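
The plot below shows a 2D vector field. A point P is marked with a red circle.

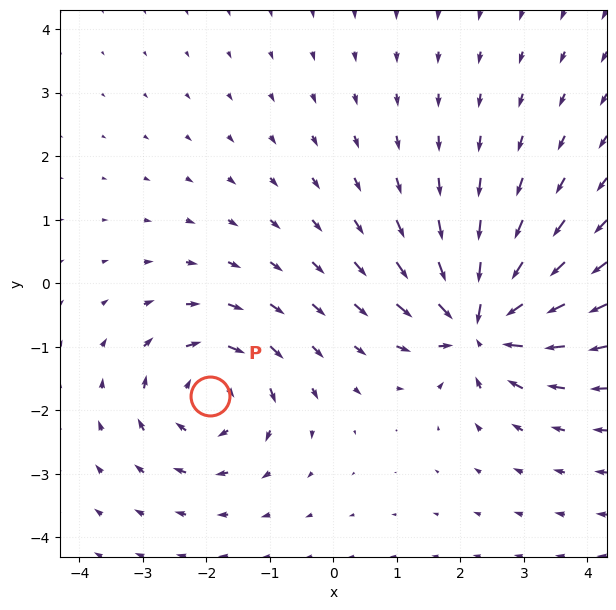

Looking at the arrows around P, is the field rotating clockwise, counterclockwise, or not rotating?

Near P at (-1.9, -1.8) the arrows circulate clockwise. The curl (z-component) there is about -4; negative curl means clockwise rotation.

clockwise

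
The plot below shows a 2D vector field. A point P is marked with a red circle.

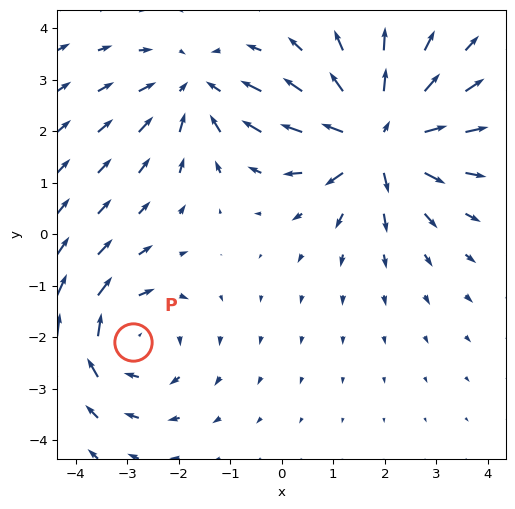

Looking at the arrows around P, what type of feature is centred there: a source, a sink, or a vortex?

vortex

At P (-2.9, -2.1) the arrows circulate clockwise. Divergence ≈0, curl about -2 — near-zero divergence with nonzero curl is a vortex.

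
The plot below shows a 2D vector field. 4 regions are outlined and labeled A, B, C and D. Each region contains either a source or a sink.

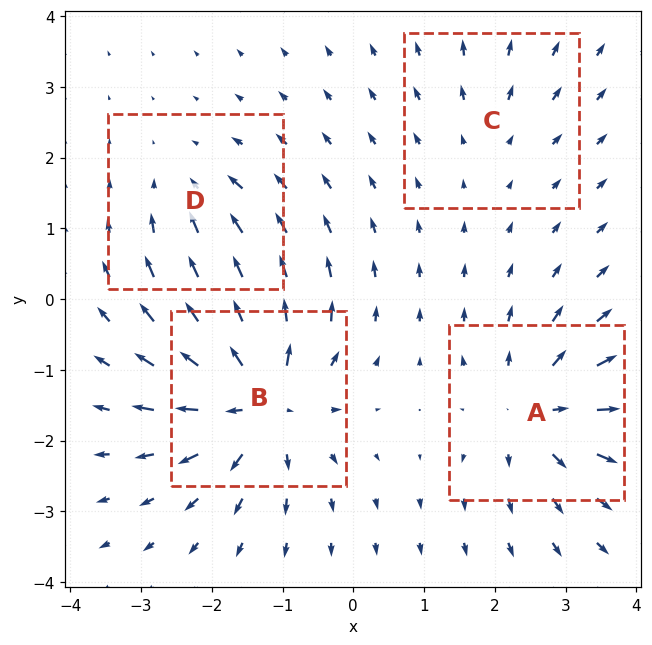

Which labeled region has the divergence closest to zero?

Divergence at each region's feature centre — A: about +6, B: about +8, C: about +2, D: about -4. Region C is closest to zero.

C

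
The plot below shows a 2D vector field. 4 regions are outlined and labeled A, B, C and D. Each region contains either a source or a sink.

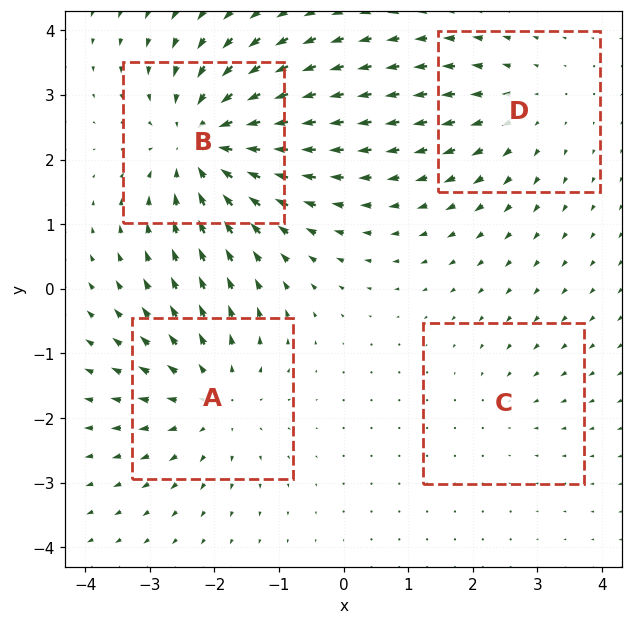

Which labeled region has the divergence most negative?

B

Divergence at each region's feature centre — A: about +4, B: about -6, C: about -2, D: about +3. Region B is most negative.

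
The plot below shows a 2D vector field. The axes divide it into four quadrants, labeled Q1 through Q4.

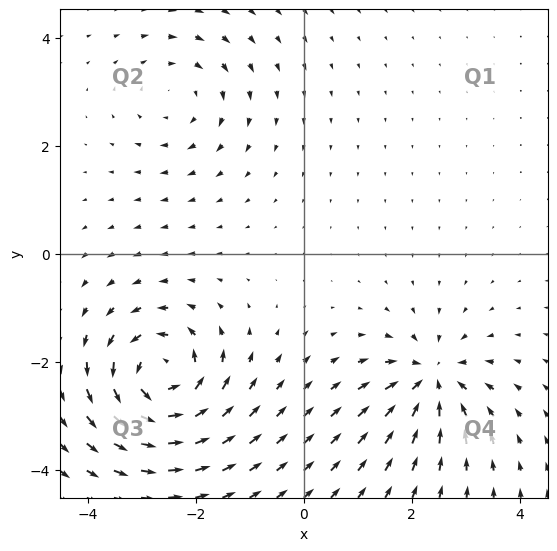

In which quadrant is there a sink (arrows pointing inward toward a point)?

Q4

The sink sits at approximately (2.4, -2.3), which lies in quadrant Q4. The divergence there is about -5, negative as expected for a sink.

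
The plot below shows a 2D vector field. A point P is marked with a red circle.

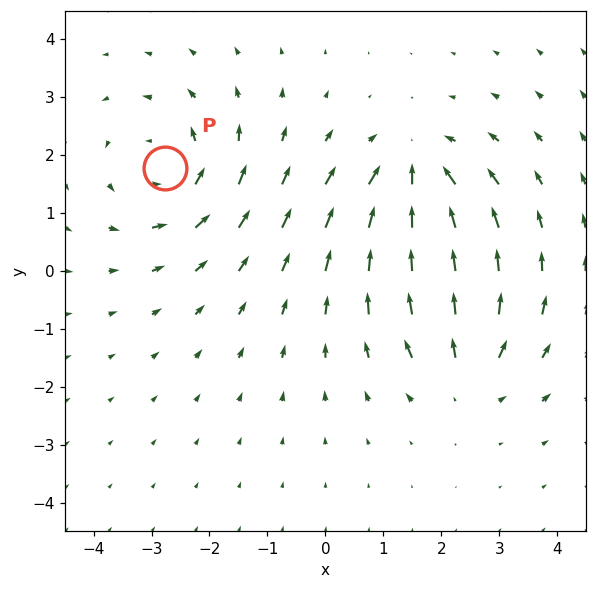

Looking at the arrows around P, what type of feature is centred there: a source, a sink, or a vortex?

vortex

At P (-2.8, 1.8) the arrows circulate counterclockwise. Divergence ≈0, curl about +4 — near-zero divergence with nonzero curl is a vortex.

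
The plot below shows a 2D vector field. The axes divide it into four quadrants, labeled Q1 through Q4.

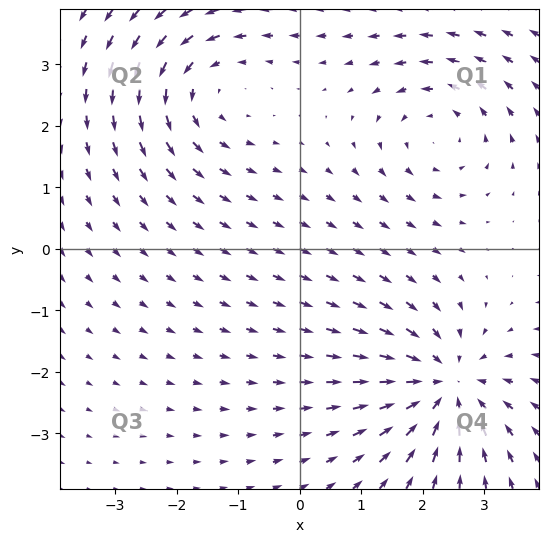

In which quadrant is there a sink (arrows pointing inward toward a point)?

Q4

The sink sits at approximately (2.4, -2.2), which lies in quadrant Q4. The divergence there is about -5, negative as expected for a sink.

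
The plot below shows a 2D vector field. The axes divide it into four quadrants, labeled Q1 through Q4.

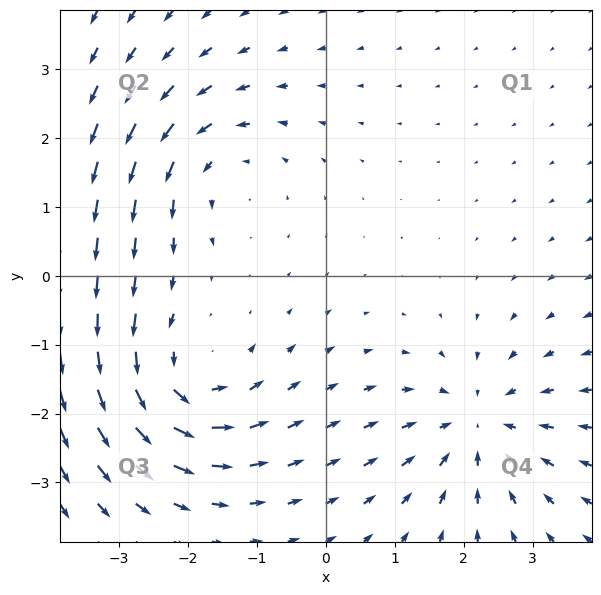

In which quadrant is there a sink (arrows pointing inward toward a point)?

The sink sits at approximately (2.2, -2.2), which lies in quadrant Q4. The divergence there is about -4, negative as expected for a sink.

Q4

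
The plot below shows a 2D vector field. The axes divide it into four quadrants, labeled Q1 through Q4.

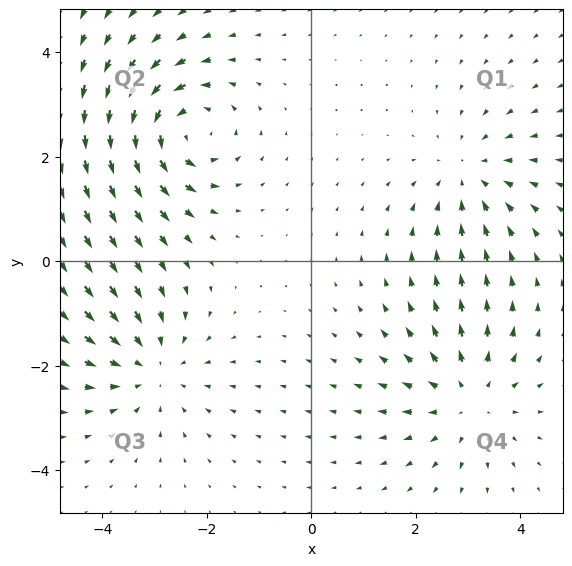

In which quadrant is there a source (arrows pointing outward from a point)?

Q4

The source sits at approximately (3.0, -2.6), which lies in quadrant Q4. The divergence there is about +3, positive as expected for a source.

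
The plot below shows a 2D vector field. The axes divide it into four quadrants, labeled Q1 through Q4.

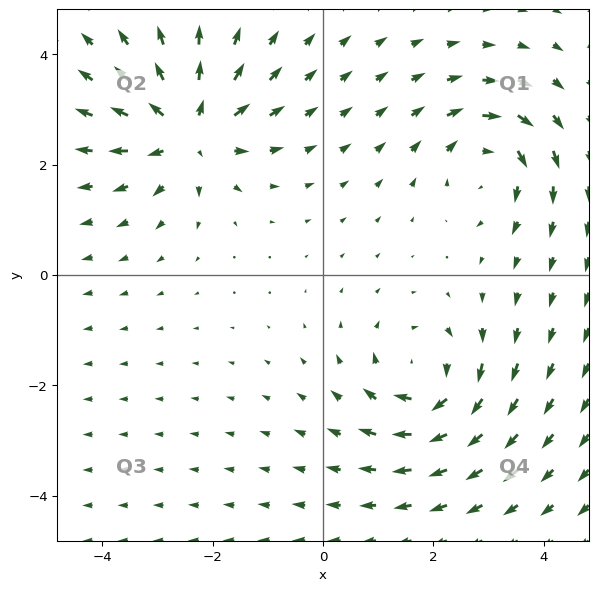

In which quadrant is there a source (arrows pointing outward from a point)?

Q2

The source sits at approximately (-2.4, 2.6), which lies in quadrant Q2. The divergence there is about +5, positive as expected for a source.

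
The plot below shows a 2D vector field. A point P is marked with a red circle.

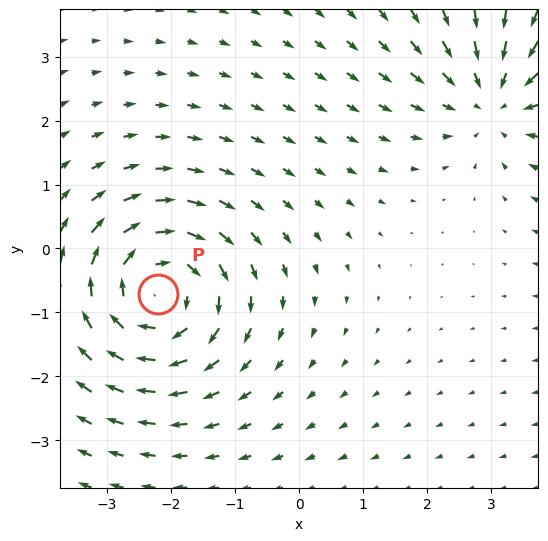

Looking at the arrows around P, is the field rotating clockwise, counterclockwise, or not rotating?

Near P at (-2.2, -0.7) the arrows circulate clockwise. The curl (z-component) there is about -4; negative curl means clockwise rotation.

clockwise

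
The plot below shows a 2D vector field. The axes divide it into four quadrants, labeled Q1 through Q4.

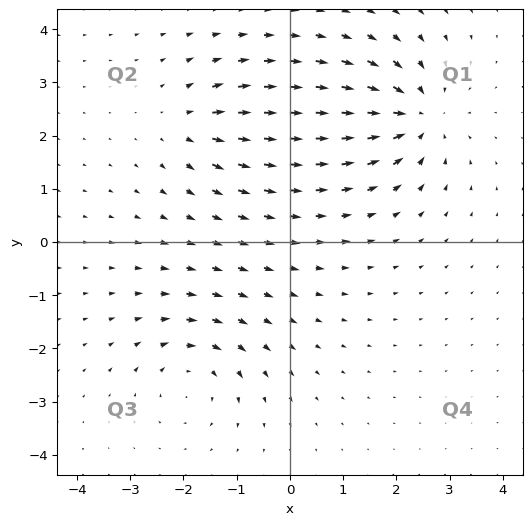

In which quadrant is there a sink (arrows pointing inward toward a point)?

The sink sits at approximately (2.4, 2.4), which lies in quadrant Q1. The divergence there is about -6, negative as expected for a sink.

Q1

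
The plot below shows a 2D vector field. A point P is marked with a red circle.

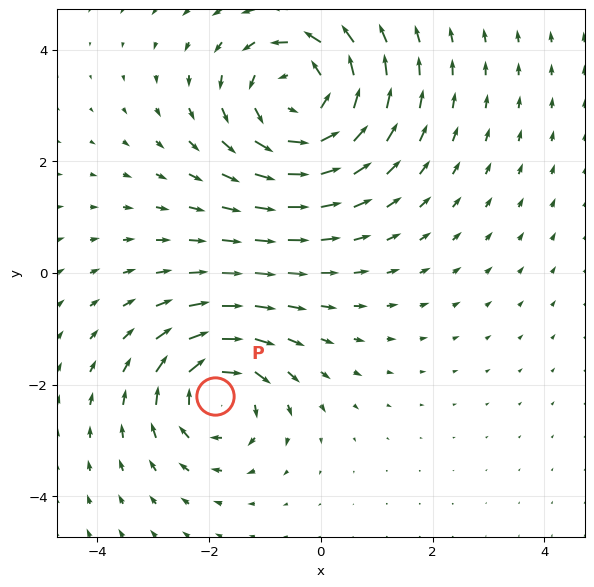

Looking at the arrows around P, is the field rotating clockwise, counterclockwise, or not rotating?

clockwise

Near P at (-1.9, -2.2) the arrows circulate clockwise. The curl (z-component) there is about -4; negative curl means clockwise rotation.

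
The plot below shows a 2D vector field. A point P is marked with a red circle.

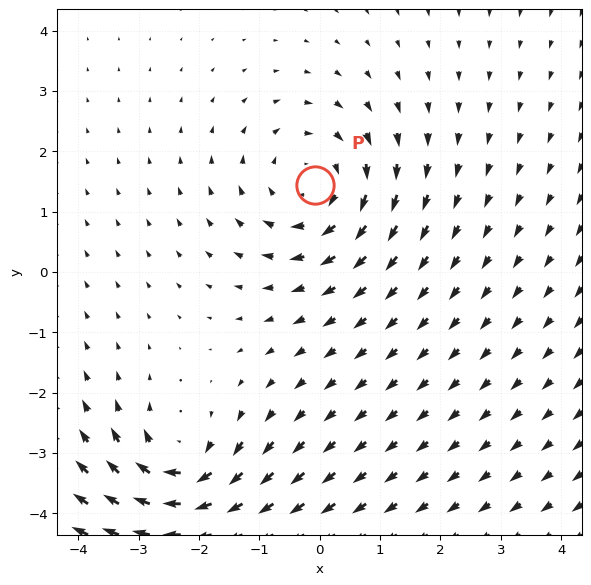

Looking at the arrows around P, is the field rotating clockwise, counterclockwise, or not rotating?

clockwise

Near P at (-0.1, 1.4) the arrows circulate clockwise. The curl (z-component) there is about -3; negative curl means clockwise rotation.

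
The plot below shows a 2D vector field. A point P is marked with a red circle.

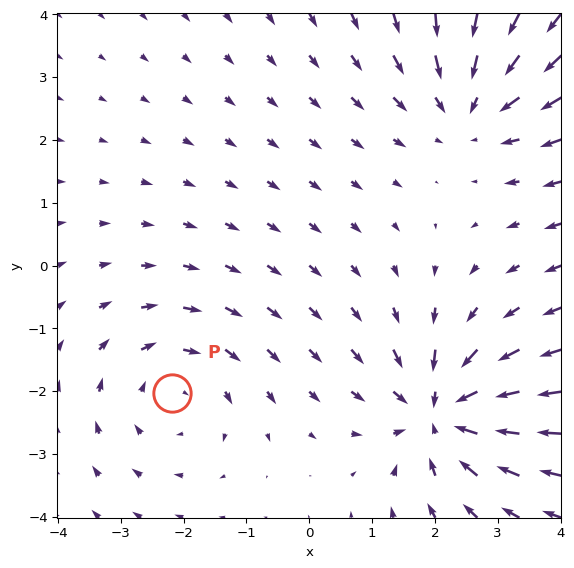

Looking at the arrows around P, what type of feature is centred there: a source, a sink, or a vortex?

At P (-2.2, -2.0) the arrows circulate clockwise. Divergence ≈0, curl about -3 — near-zero divergence with nonzero curl is a vortex.

vortex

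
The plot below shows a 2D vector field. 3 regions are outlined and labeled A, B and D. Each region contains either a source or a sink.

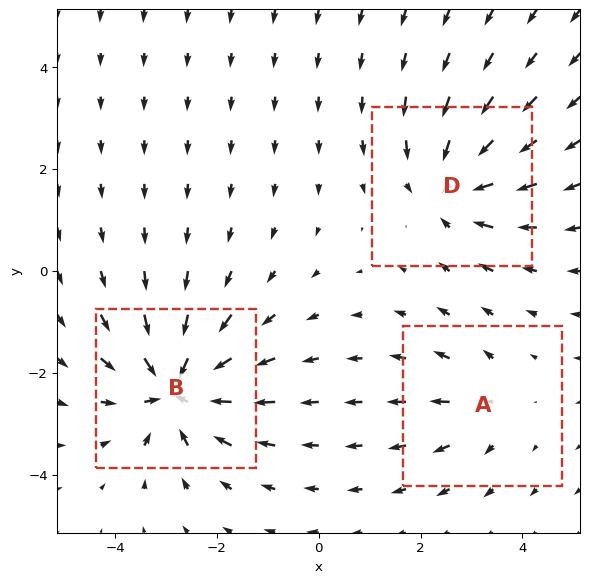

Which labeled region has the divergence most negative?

Divergence at each region's feature centre — A: about +2, B: about -6, D: about -4. Region B is most negative.

B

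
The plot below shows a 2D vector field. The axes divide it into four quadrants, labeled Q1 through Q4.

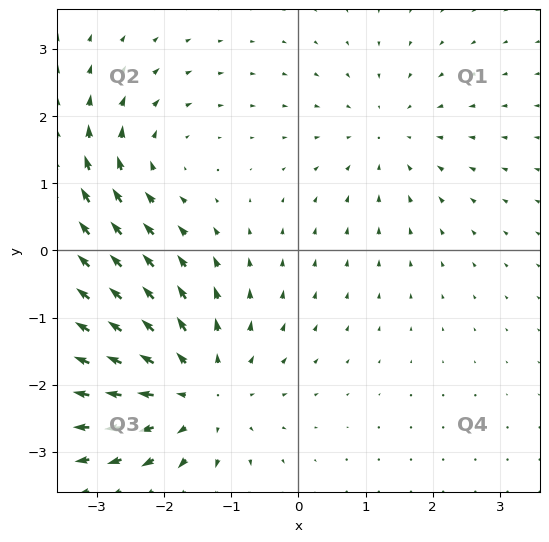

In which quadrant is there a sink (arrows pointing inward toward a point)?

Q1

The sink sits at approximately (1.3, 1.7), which lies in quadrant Q1. The divergence there is about -2, negative as expected for a sink.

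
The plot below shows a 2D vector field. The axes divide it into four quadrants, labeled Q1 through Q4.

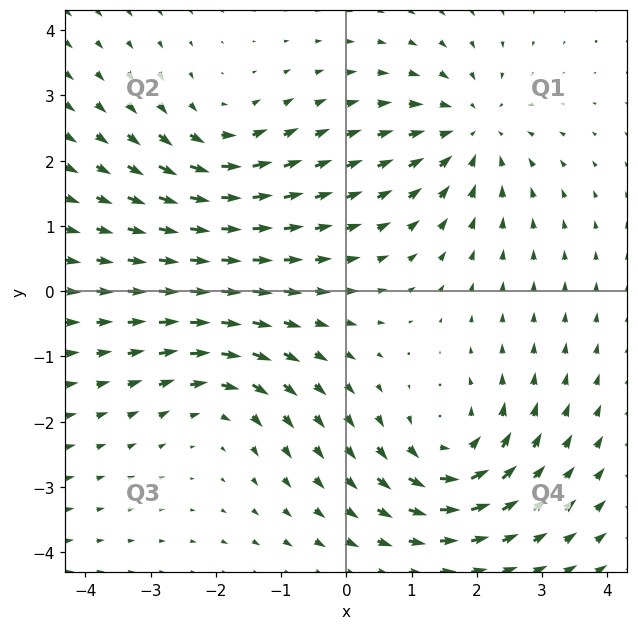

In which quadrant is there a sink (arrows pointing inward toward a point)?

The sink sits at approximately (1.9, 2.5), which lies in quadrant Q1. The divergence there is about -4, negative as expected for a sink.

Q1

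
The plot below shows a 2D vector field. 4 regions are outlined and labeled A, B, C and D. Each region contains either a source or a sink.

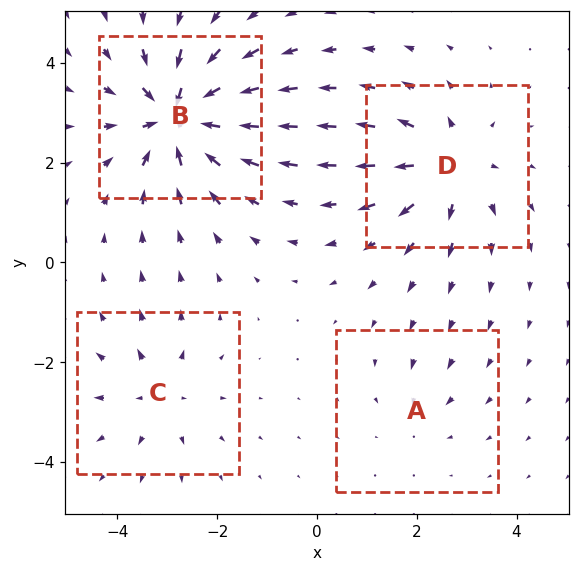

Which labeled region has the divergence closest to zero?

Divergence at each region's feature centre — A: about -2, B: about -8, C: about +3, D: about +5. Region A is closest to zero.

A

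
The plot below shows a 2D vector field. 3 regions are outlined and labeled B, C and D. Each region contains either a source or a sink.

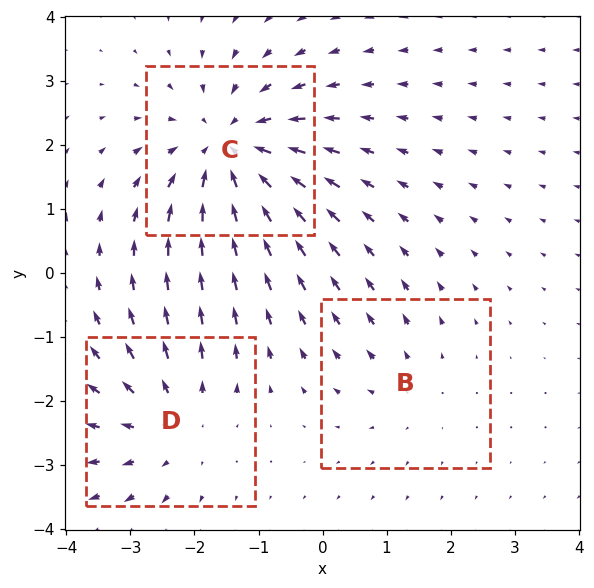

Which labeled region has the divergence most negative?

C

Divergence at each region's feature centre — B: about +2, C: about -4, D: about +3. Region C is most negative.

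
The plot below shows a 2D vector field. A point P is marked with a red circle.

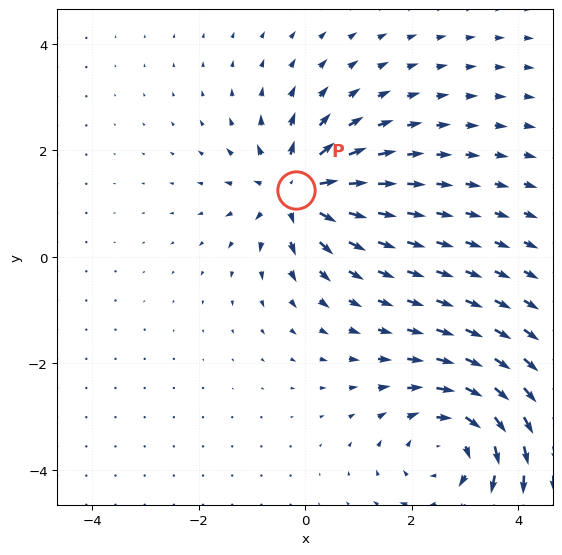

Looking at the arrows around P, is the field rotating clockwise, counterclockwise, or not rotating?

Near P at (-0.2, 1.2) the arrows show no circulation. The curl there is ≈0.

not rotating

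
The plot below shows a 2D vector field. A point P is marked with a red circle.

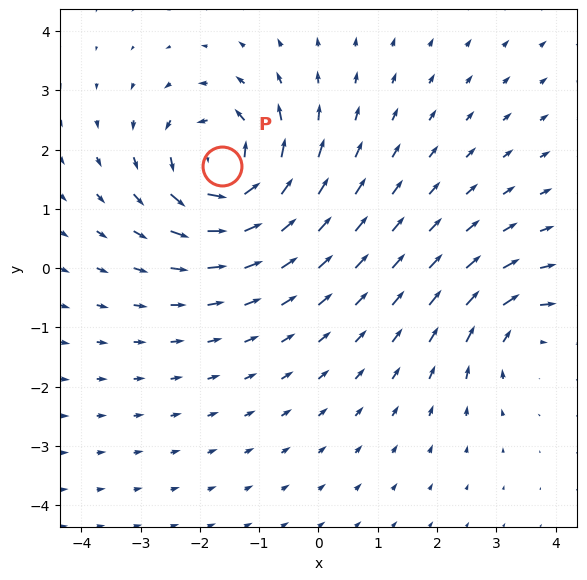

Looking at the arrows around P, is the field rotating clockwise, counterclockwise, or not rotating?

Near P at (-1.6, 1.7) the arrows circulate counterclockwise. The curl (z-component) there is about +6; positive curl means counterclockwise rotation.

counterclockwise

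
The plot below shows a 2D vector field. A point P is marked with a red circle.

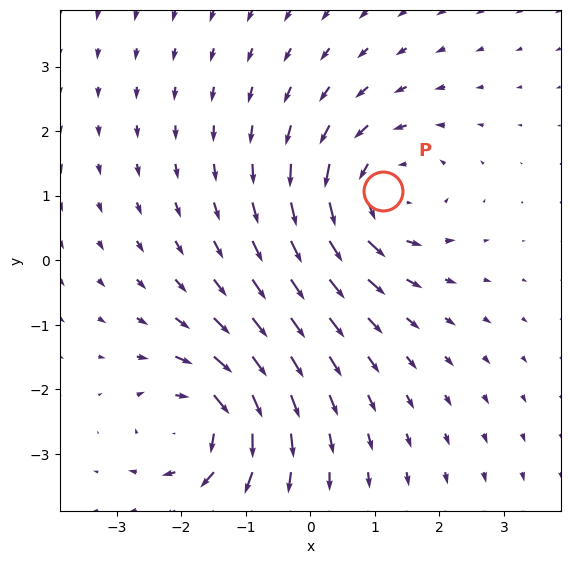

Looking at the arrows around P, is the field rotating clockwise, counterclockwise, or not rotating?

Near P at (1.1, 1.1) the arrows circulate counterclockwise. The curl (z-component) there is about +3; positive curl means counterclockwise rotation.

counterclockwise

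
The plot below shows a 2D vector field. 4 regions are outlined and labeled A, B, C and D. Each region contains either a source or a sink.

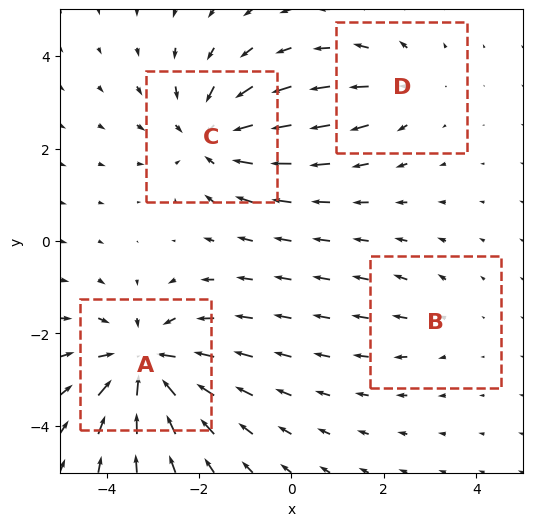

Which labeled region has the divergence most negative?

A

Divergence at each region's feature centre — A: about -6, B: about +2, C: about -4, D: about +3. Region A is most negative.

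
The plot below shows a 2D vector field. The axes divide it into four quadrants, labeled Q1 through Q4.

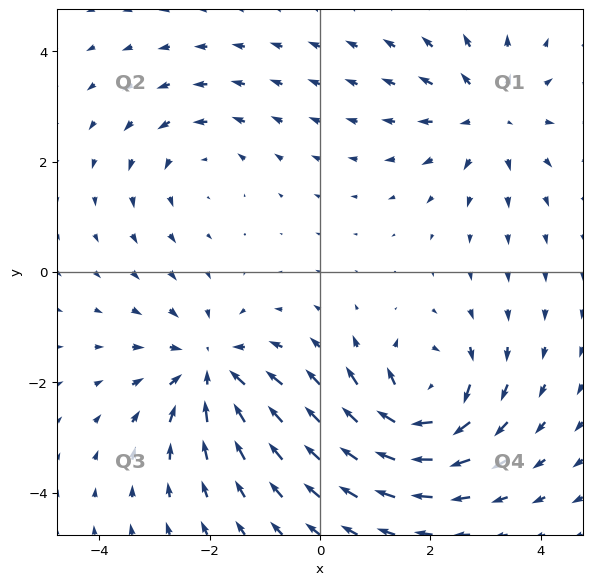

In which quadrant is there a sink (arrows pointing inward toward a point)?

The sink sits at approximately (-2.0, -1.8), which lies in quadrant Q3. The divergence there is about -4, negative as expected for a sink.

Q3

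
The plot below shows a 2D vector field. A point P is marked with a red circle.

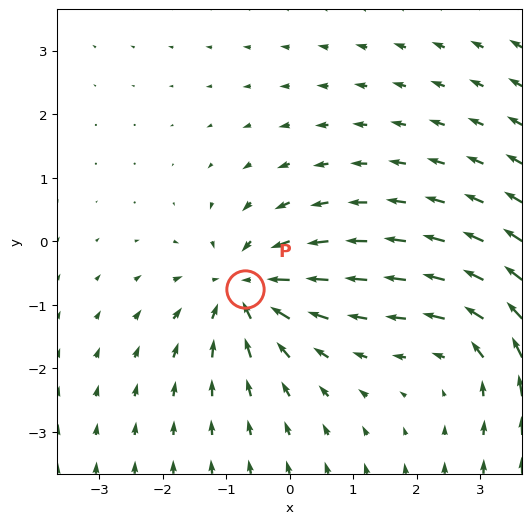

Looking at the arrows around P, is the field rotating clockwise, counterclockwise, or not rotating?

Near P at (-0.7, -0.7) the arrows show no circulation. The curl there is ≈0.

not rotating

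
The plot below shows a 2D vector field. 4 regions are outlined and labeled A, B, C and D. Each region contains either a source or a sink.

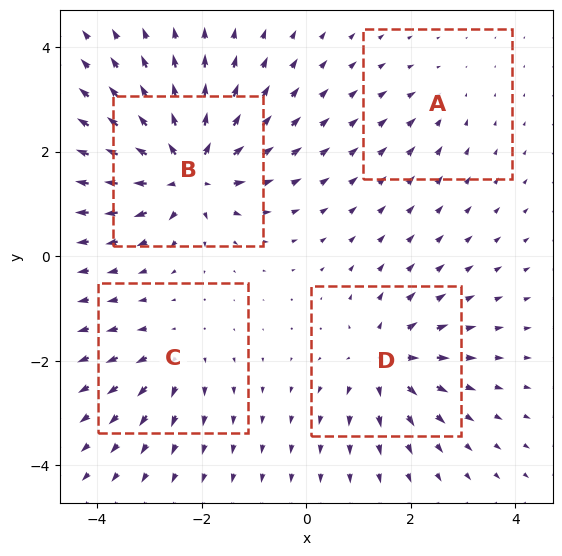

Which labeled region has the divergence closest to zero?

A

Divergence at each region's feature centre — A: about -2, B: about +9, C: about +4, D: about +6. Region A is closest to zero.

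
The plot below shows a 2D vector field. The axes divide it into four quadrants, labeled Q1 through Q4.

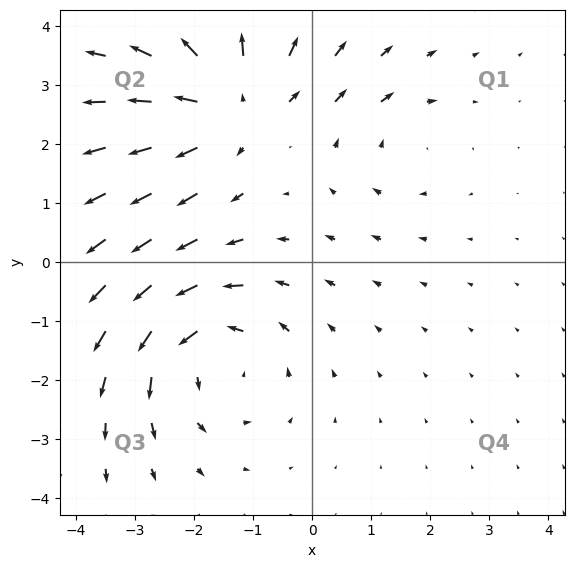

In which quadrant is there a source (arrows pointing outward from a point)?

Q2

The source sits at approximately (-1.4, 2.7), which lies in quadrant Q2. The divergence there is about +4, positive as expected for a source.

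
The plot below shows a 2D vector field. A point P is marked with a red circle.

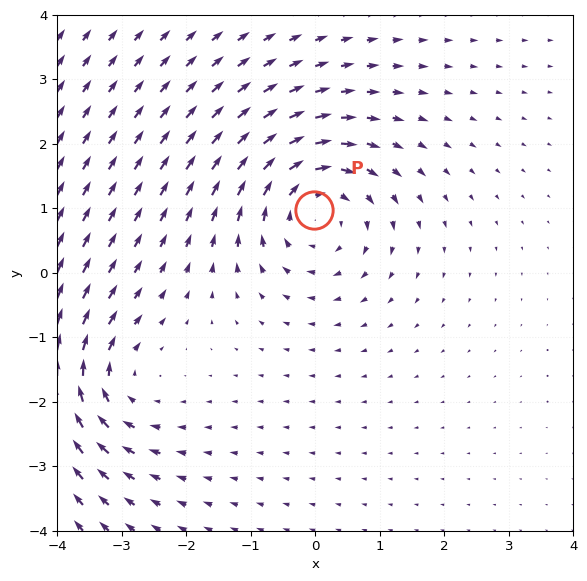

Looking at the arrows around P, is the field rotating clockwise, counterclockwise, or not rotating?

Near P at (-0.0, 1.0) the arrows circulate clockwise. The curl (z-component) there is about -4; negative curl means clockwise rotation.

clockwise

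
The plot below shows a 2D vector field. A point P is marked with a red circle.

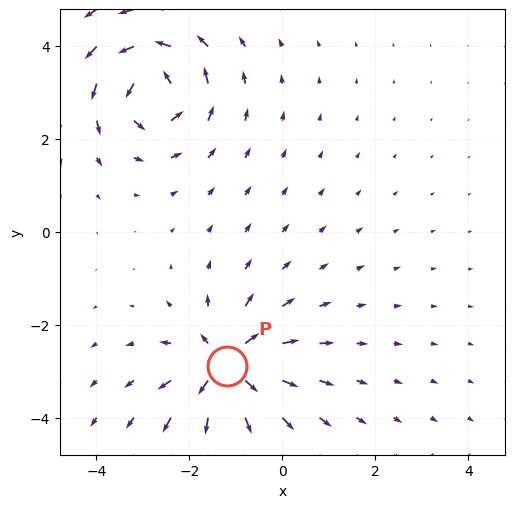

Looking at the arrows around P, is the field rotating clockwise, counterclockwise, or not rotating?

Near P at (-1.2, -2.9) the arrows show no circulation. The curl there is ≈0.

not rotating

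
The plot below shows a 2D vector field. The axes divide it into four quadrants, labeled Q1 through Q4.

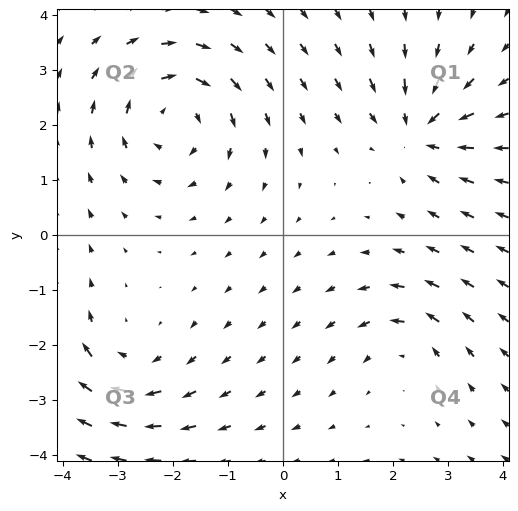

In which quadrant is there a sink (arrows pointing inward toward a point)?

Q1

The sink sits at approximately (2.5, 1.9), which lies in quadrant Q1. The divergence there is about -5, negative as expected for a sink.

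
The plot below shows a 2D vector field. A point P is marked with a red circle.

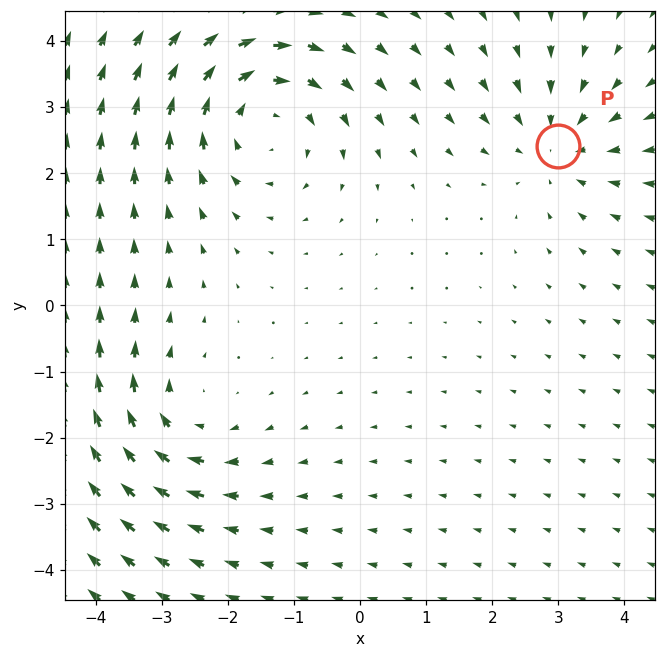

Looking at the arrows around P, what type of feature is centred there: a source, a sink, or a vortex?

sink

At P (3.0, 2.4) the arrows converge inward. Divergence about -3, curl ≈0 — negative divergence with near-zero curl is a sink.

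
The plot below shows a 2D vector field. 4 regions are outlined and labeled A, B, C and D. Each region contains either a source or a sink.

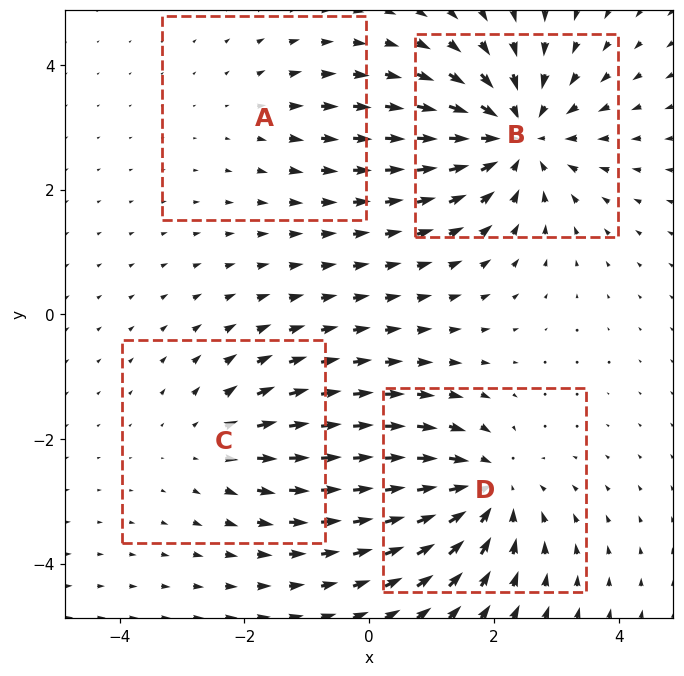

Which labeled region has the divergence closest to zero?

Divergence at each region's feature centre — A: about +2, B: about -6, C: about +3, D: about -5. Region A is closest to zero.

A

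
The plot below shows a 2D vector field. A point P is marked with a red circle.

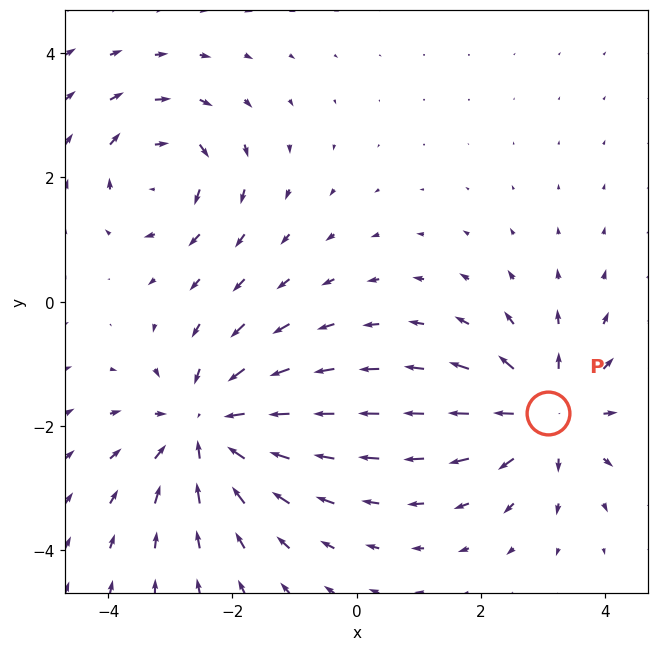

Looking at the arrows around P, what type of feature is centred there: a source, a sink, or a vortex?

At P (3.1, -1.8) the arrows spread outward. Divergence about +4, curl ≈0 — positive divergence with near-zero curl is a source.

source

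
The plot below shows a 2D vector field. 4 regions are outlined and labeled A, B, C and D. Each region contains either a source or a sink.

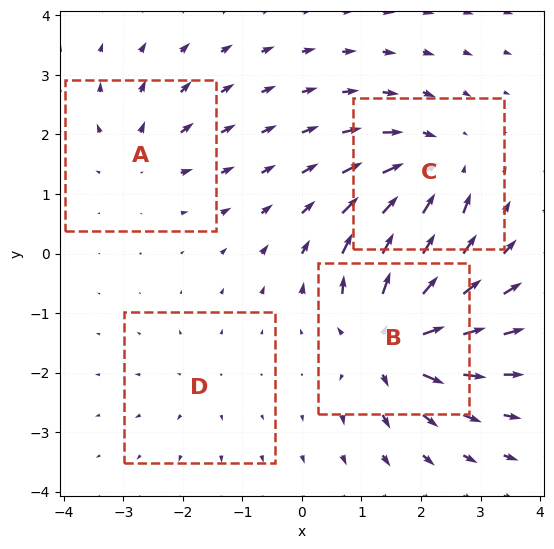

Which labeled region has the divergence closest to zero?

D

Divergence at each region's feature centre — A: about +4, B: about +8, C: about -6, D: about +2. Region D is closest to zero.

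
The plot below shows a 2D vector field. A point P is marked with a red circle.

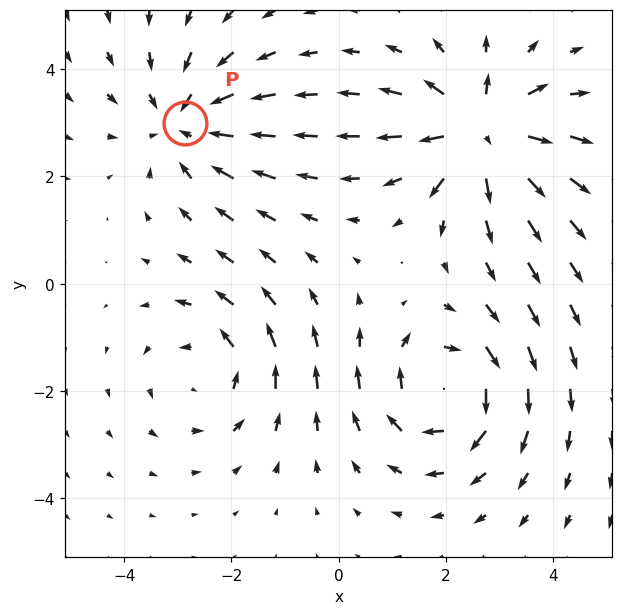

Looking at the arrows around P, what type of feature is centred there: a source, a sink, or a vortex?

At P (-2.9, 3.0) the arrows converge inward. Divergence about -3, curl ≈0 — negative divergence with near-zero curl is a sink.

sink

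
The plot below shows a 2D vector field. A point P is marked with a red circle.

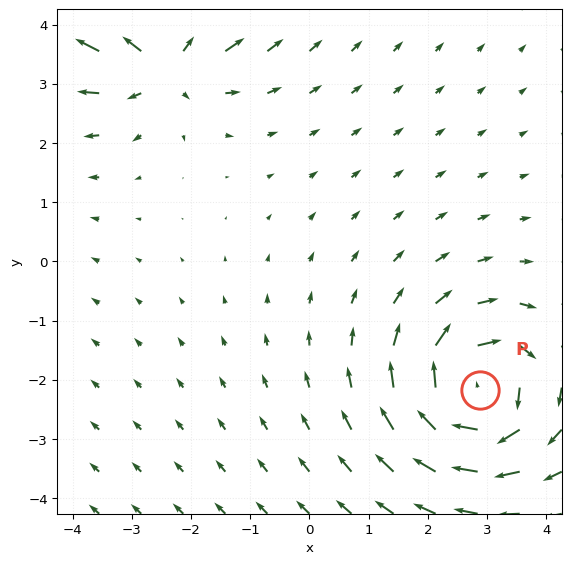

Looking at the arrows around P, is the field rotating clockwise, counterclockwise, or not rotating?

clockwise

Near P at (2.9, -2.2) the arrows circulate clockwise. The curl (z-component) there is about -5; negative curl means clockwise rotation.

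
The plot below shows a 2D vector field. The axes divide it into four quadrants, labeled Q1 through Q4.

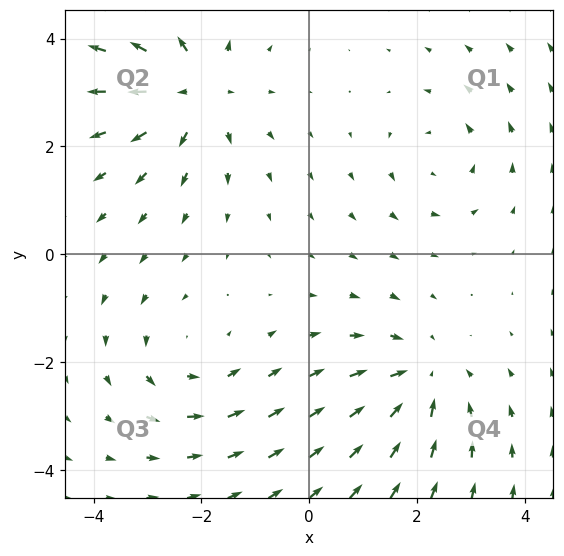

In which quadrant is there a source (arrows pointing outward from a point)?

Q2

The source sits at approximately (-2.1, 3.1), which lies in quadrant Q2. The divergence there is about +5, positive as expected for a source.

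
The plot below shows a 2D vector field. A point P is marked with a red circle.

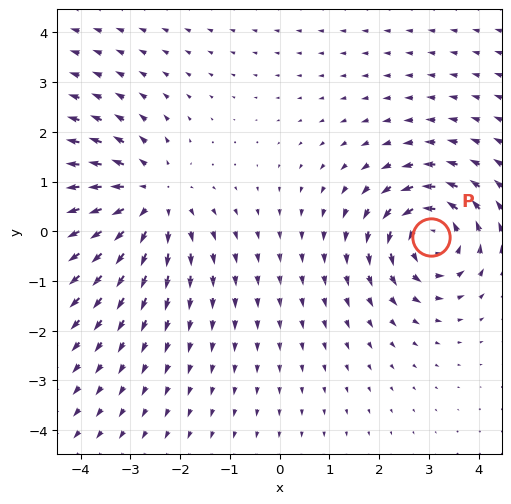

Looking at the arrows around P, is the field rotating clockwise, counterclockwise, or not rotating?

counterclockwise

Near P at (3.0, -0.1) the arrows circulate counterclockwise. The curl (z-component) there is about +6; positive curl means counterclockwise rotation.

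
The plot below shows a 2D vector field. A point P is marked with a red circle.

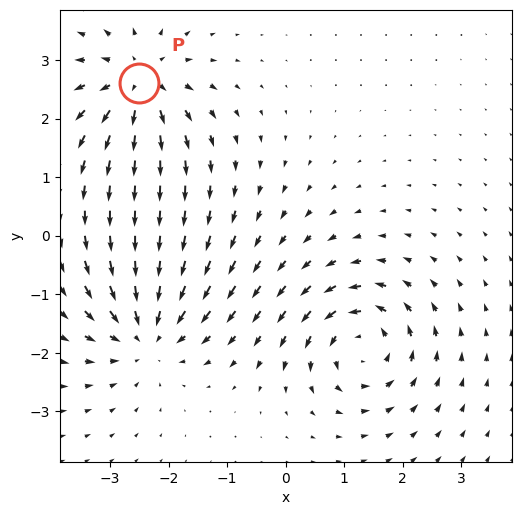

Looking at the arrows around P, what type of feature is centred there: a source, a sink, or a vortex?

At P (-2.5, 2.6) the arrows spread outward. Divergence about +6, curl ≈0 — positive divergence with near-zero curl is a source.

source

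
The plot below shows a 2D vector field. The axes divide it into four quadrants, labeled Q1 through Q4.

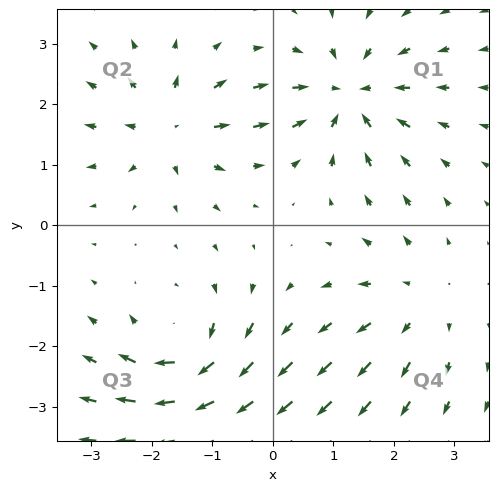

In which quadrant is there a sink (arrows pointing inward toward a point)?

Q1

The sink sits at approximately (1.3, 2.2), which lies in quadrant Q1. The divergence there is about -5, negative as expected for a sink.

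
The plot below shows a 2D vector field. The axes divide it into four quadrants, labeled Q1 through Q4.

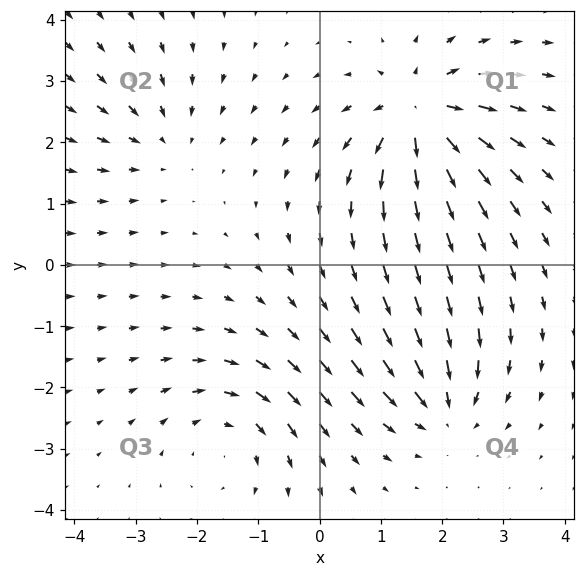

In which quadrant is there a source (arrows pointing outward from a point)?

The source sits at approximately (1.6, 2.5), which lies in quadrant Q1. The divergence there is about +7, positive as expected for a source.

Q1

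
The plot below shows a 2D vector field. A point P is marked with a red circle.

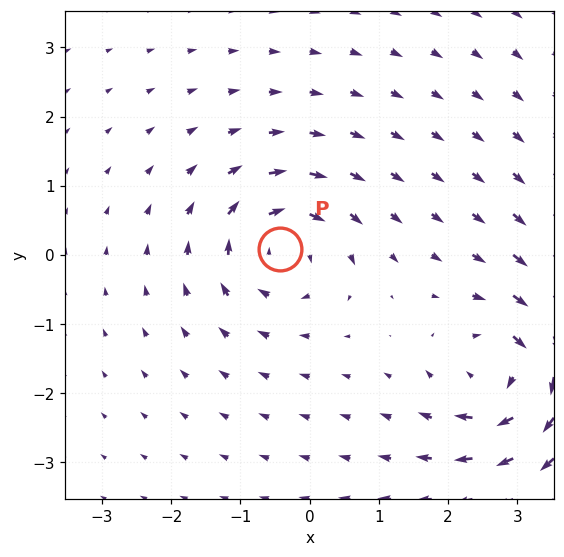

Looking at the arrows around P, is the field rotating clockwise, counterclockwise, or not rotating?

Near P at (-0.4, 0.1) the arrows circulate clockwise. The curl (z-component) there is about -5; negative curl means clockwise rotation.

clockwise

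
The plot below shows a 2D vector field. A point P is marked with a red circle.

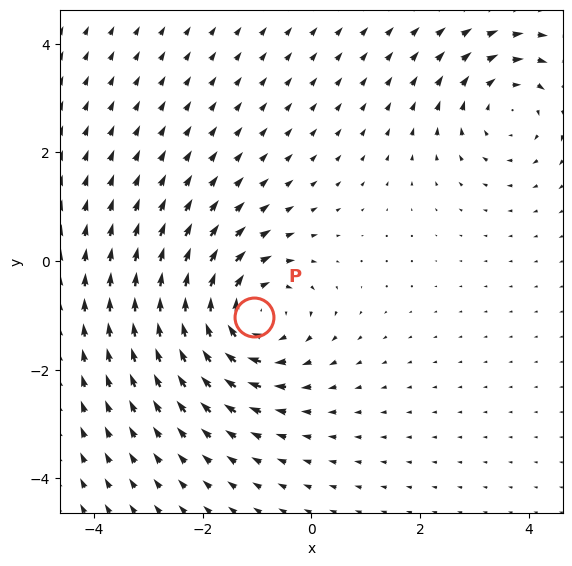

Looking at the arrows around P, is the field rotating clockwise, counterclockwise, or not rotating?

clockwise

Near P at (-1.1, -1.0) the arrows circulate clockwise. The curl (z-component) there is about -4; negative curl means clockwise rotation.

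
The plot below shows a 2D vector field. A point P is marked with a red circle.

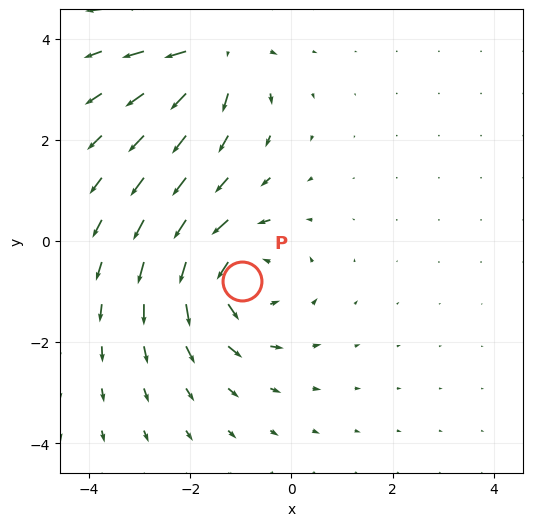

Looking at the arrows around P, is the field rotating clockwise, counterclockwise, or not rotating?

counterclockwise

Near P at (-1.0, -0.8) the arrows circulate counterclockwise. The curl (z-component) there is about +4; positive curl means counterclockwise rotation.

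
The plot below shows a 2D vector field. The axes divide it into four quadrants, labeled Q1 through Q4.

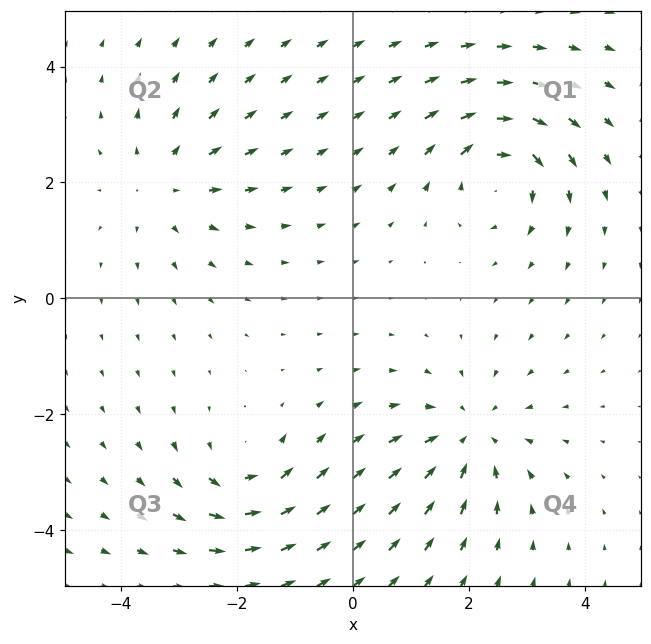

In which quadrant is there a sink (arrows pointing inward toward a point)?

The sink sits at approximately (2.0, -2.4), which lies in quadrant Q4. The divergence there is about -4, negative as expected for a sink.

Q4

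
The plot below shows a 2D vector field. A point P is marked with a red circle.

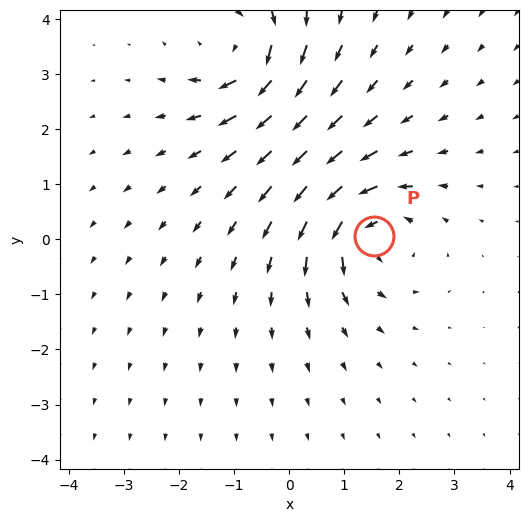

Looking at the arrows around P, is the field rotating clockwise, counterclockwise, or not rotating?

Near P at (1.5, 0.1) the arrows circulate counterclockwise. The curl (z-component) there is about +6; positive curl means counterclockwise rotation.

counterclockwise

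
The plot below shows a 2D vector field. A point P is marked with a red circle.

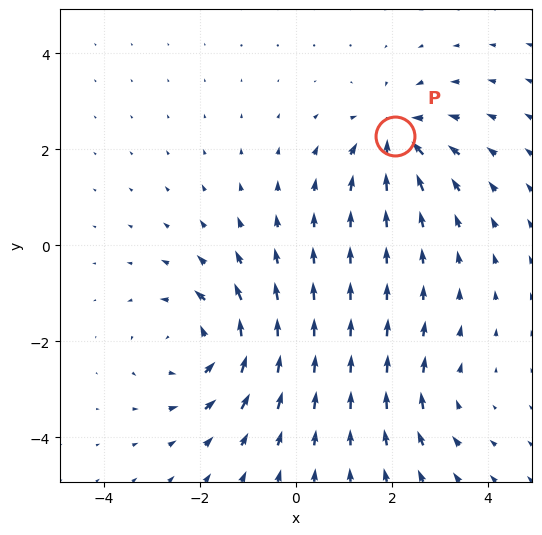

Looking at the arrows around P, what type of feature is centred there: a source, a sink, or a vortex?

At P (2.1, 2.3) the arrows converge inward. Divergence about -5, curl ≈0 — negative divergence with near-zero curl is a sink.

sink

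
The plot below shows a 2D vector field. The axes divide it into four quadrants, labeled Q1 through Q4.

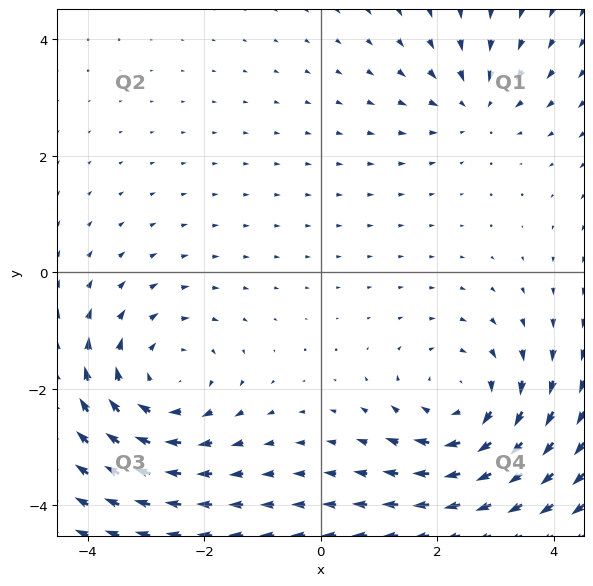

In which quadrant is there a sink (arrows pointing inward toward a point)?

The sink sits at approximately (2.7, 2.9), which lies in quadrant Q1. The divergence there is about -3, negative as expected for a sink.

Q1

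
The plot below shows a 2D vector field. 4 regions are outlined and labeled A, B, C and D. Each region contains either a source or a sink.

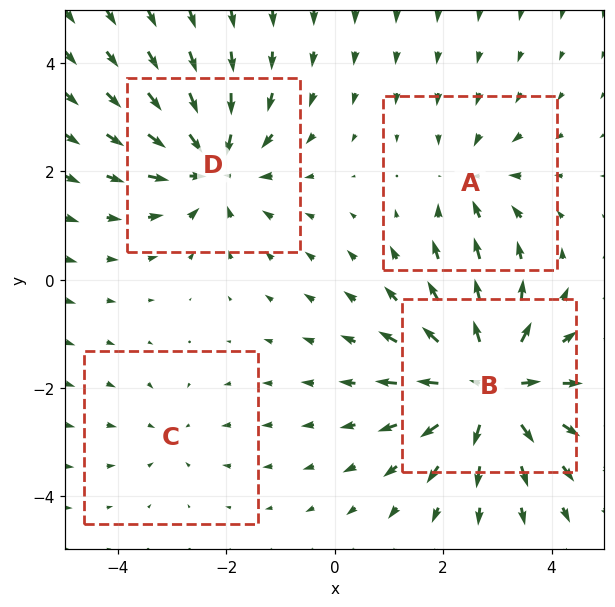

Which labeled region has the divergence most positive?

Divergence at each region's feature centre — A: about -3, B: about +7, C: about -2, D: about -5. Region B is most positive.

B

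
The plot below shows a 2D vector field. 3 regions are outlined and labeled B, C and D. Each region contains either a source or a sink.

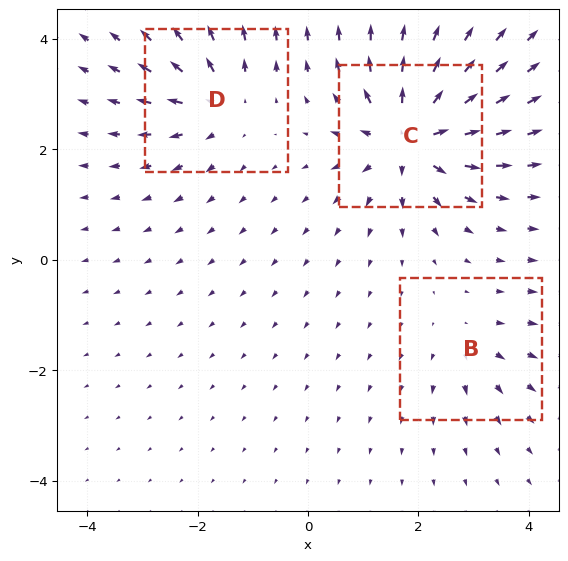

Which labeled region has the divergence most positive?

Divergence at each region's feature centre — B: about +2, C: about +7, D: about +4. Region C is most positive.

C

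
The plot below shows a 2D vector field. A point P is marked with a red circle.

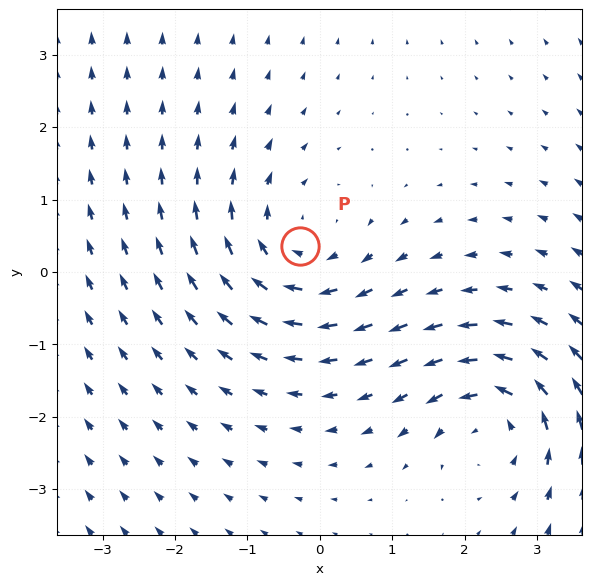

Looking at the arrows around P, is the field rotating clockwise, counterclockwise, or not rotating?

Near P at (-0.3, 0.4) the arrows circulate clockwise. The curl (z-component) there is about -3; negative curl means clockwise rotation.

clockwise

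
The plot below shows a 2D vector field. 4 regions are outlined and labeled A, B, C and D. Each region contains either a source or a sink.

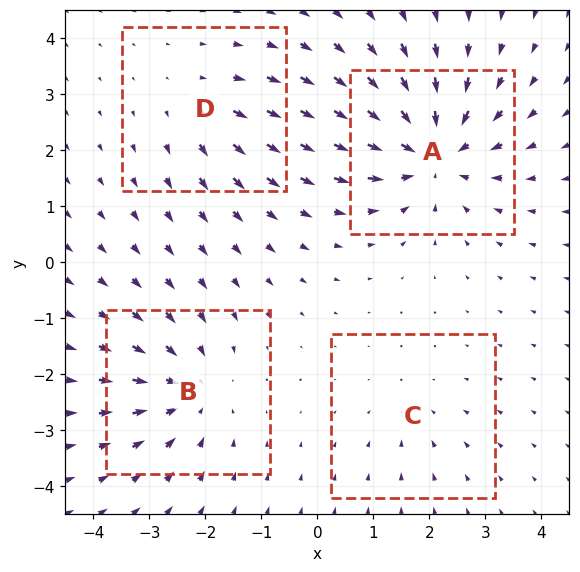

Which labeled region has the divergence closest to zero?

C

Divergence at each region's feature centre — A: about -6, B: about -4, C: about -2, D: about +3. Region C is closest to zero.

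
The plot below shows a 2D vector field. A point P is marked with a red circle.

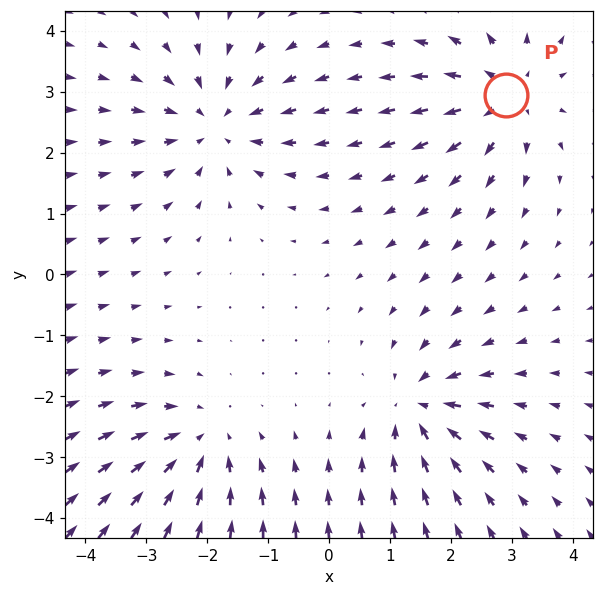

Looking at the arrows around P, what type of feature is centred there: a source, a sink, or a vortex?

source

At P (2.9, 2.9) the arrows spread outward. Divergence about +5, curl ≈0 — positive divergence with near-zero curl is a source.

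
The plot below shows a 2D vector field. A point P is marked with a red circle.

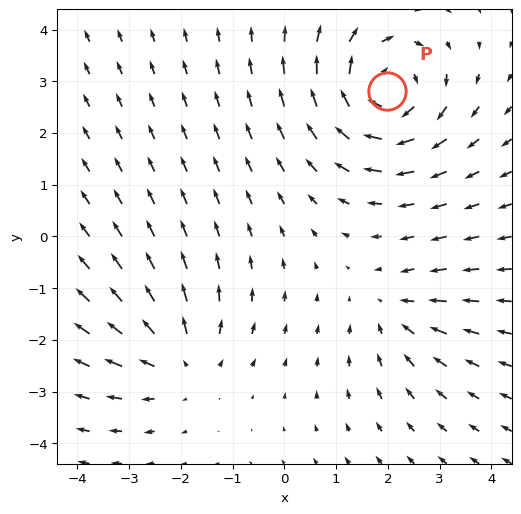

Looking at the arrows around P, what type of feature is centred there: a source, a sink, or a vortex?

vortex

At P (2.0, 2.8) the arrows circulate clockwise. Divergence ≈0, curl about -5 — near-zero divergence with nonzero curl is a vortex.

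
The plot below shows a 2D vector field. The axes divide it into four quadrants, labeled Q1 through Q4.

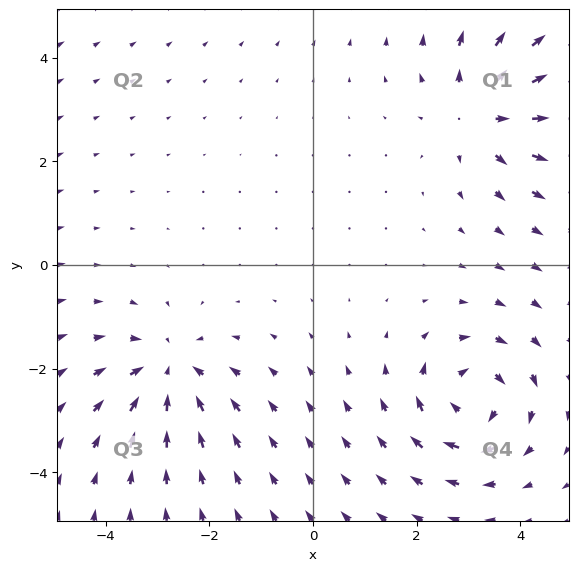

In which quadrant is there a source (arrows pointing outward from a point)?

Q1

The source sits at approximately (3.3, 2.9), which lies in quadrant Q1. The divergence there is about +4, positive as expected for a source.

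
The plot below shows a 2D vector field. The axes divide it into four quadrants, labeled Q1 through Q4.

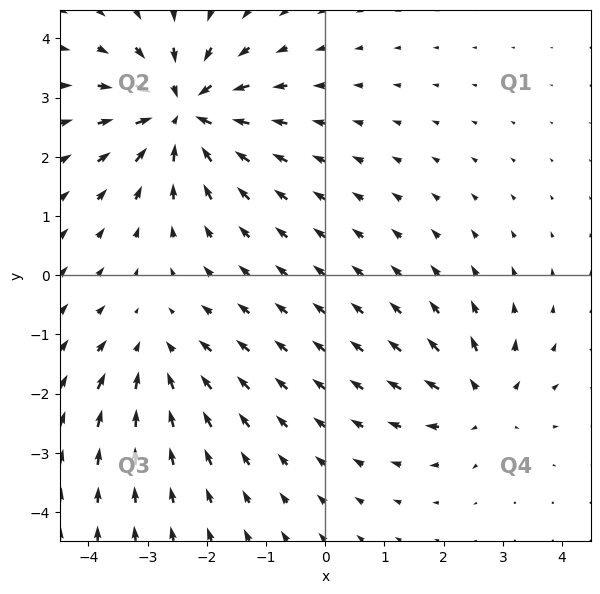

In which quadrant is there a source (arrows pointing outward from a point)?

The source sits at approximately (2.7, -2.1), which lies in quadrant Q4. The divergence there is about +4, positive as expected for a source.

Q4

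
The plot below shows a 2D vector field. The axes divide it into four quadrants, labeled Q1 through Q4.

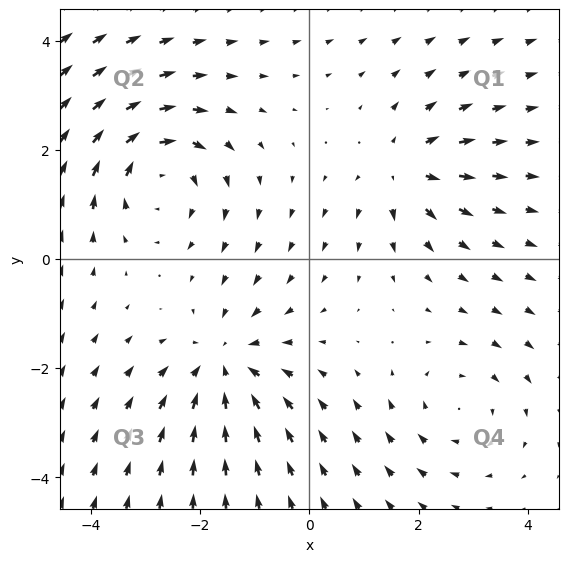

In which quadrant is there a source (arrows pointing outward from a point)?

Q1

The source sits at approximately (1.7, 1.6), which lies in quadrant Q1. The divergence there is about +3, positive as expected for a source.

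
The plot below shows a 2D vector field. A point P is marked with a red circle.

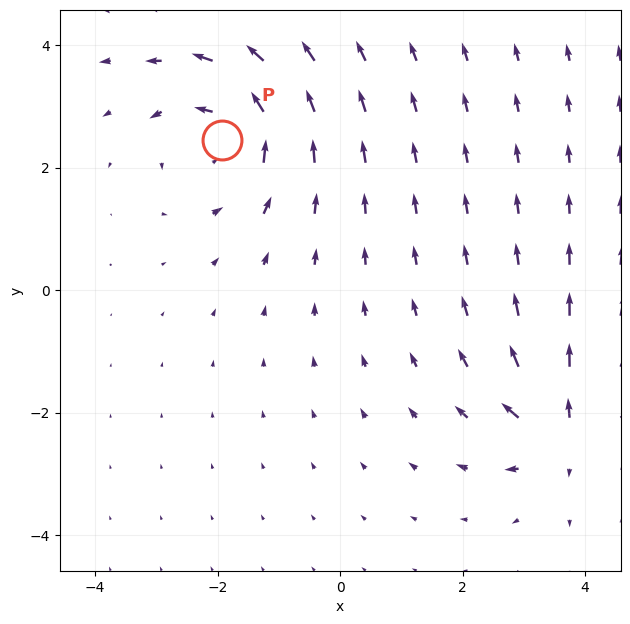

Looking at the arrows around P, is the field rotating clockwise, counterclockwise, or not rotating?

counterclockwise

Near P at (-1.9, 2.4) the arrows circulate counterclockwise. The curl (z-component) there is about +5; positive curl means counterclockwise rotation.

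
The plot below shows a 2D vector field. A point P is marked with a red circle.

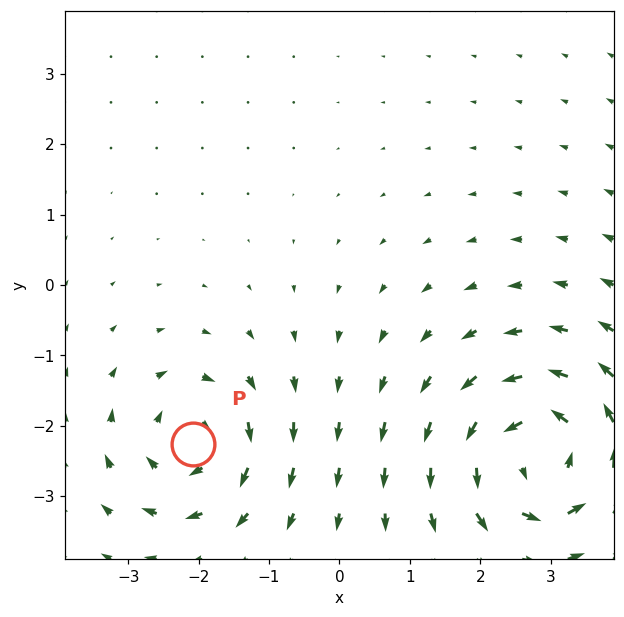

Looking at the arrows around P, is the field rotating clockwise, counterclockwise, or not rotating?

clockwise

Near P at (-2.1, -2.3) the arrows circulate clockwise. The curl (z-component) there is about -4; negative curl means clockwise rotation.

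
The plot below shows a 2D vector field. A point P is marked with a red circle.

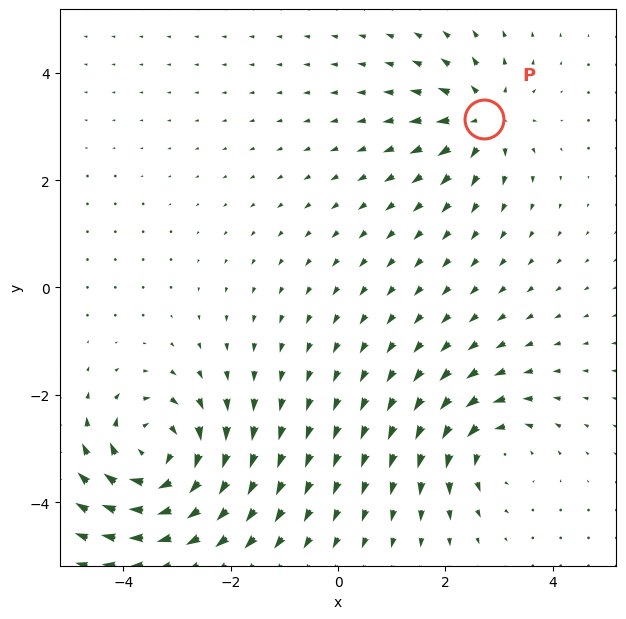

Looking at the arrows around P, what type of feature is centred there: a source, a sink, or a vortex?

At P (2.7, 3.1) the arrows spread outward. Divergence about +4, curl ≈0 — positive divergence with near-zero curl is a source.

source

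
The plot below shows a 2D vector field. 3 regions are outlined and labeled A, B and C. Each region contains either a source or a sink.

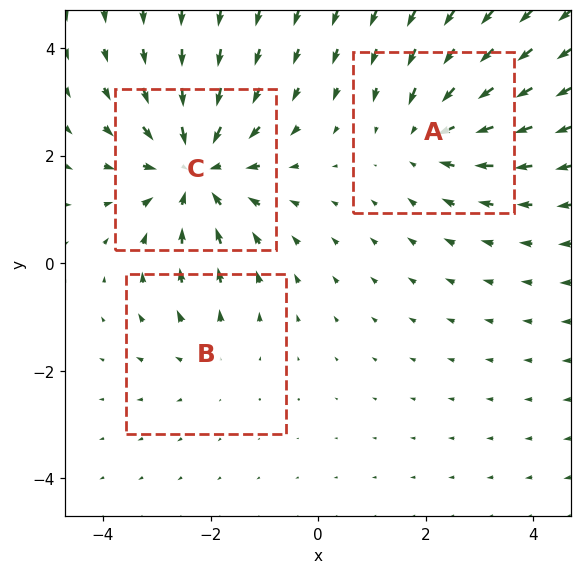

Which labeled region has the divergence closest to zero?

B

Divergence at each region's feature centre — A: about -3, B: about +2, C: about -4. Region B is closest to zero.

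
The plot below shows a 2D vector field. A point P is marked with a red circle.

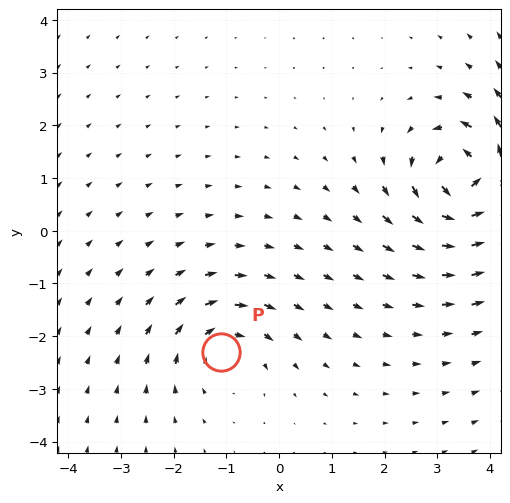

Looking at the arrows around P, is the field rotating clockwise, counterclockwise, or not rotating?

Near P at (-1.1, -2.3) the arrows circulate clockwise. The curl (z-component) there is about -3; negative curl means clockwise rotation.

clockwise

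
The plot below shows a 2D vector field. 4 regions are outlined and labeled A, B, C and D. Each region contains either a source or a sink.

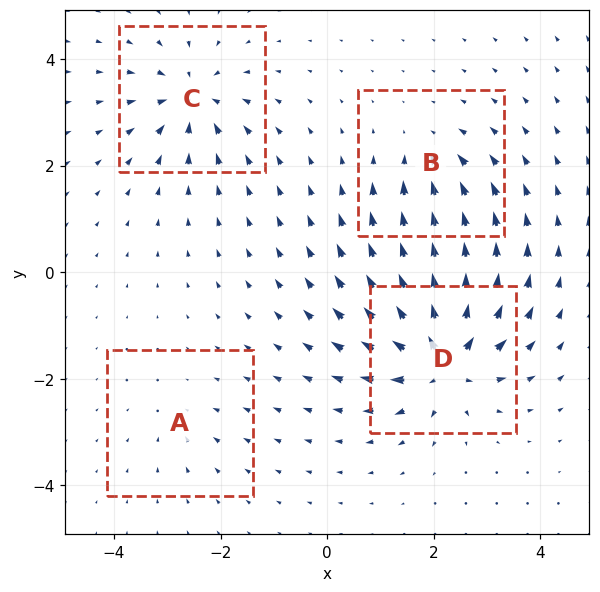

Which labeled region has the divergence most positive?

Divergence at each region's feature centre — A: about -2, B: about -4, C: about -6, D: about +9. Region D is most positive.

D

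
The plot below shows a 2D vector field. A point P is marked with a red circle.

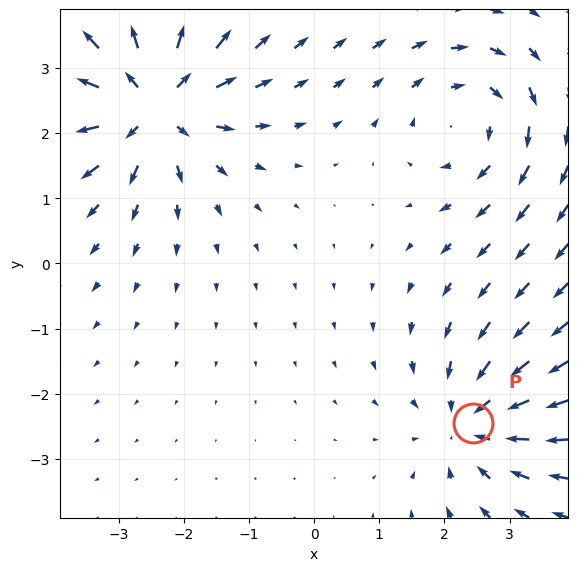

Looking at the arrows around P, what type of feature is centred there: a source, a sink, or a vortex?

sink

At P (2.4, -2.4) the arrows converge inward. Divergence about -4, curl ≈0 — negative divergence with near-zero curl is a sink.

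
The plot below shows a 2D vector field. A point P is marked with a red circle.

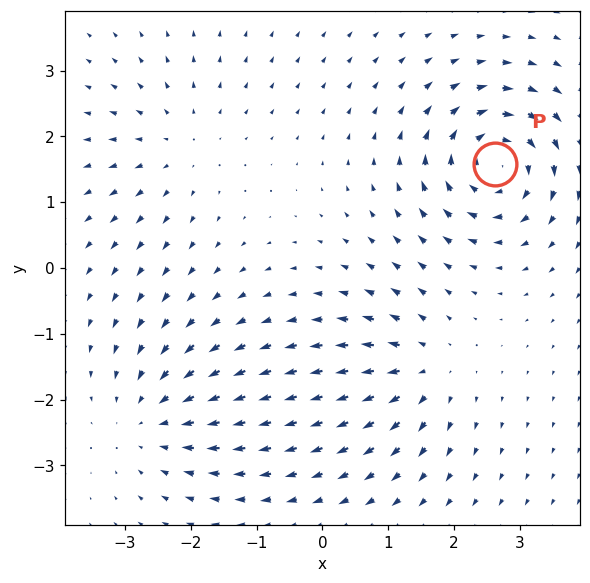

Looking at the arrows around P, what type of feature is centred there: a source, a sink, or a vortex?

At P (2.6, 1.6) the arrows circulate clockwise. Divergence ≈0, curl about -6 — near-zero divergence with nonzero curl is a vortex.

vortex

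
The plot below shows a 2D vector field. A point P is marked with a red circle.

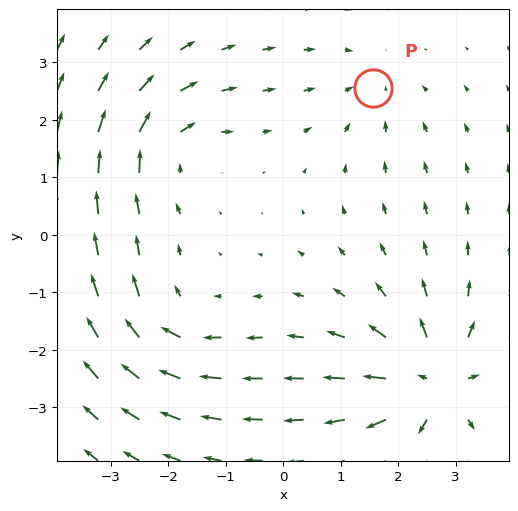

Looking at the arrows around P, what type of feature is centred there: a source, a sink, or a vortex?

At P (1.6, 2.6) the arrows converge inward. Divergence about -2, curl ≈0 — negative divergence with near-zero curl is a sink.

sink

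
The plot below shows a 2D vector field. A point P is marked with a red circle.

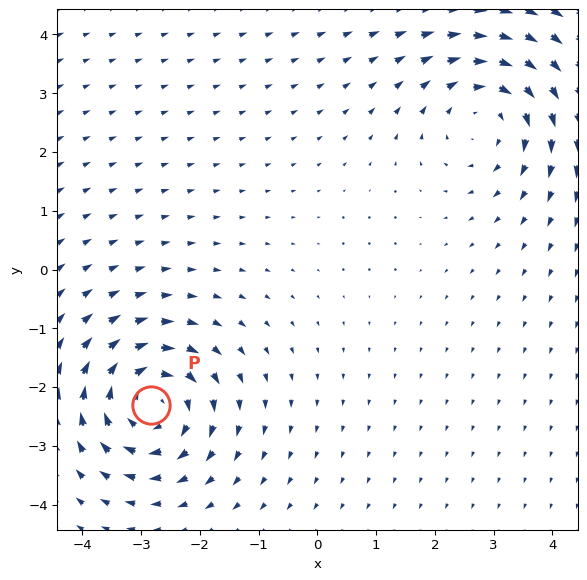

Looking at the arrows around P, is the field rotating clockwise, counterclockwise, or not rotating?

Near P at (-2.8, -2.3) the arrows circulate clockwise. The curl (z-component) there is about -5; negative curl means clockwise rotation.

clockwise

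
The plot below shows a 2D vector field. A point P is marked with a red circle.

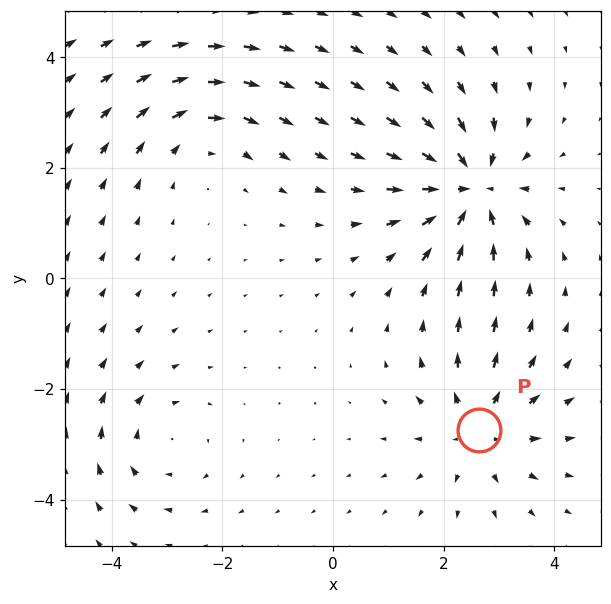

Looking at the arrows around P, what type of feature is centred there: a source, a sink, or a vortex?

source

At P (2.6, -2.7) the arrows spread outward. Divergence about +4, curl ≈0 — positive divergence with near-zero curl is a source.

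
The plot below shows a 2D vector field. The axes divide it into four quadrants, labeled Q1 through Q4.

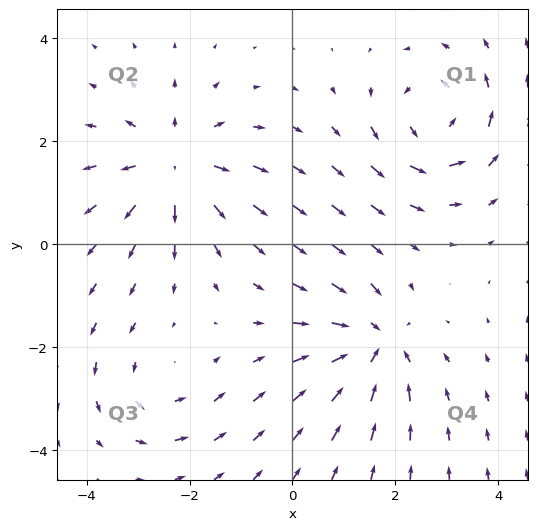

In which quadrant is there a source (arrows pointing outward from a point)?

The source sits at approximately (-2.3, 1.5), which lies in quadrant Q2. The divergence there is about +5, positive as expected for a source.

Q2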